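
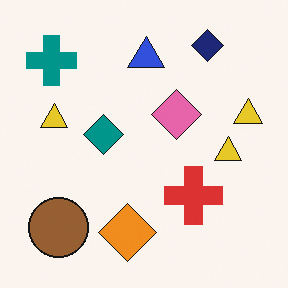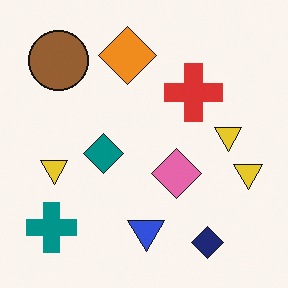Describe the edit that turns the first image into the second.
It was flipped vertically (top ↔ bottom).

The navy diamond is in the top-right of the first image and the bottom-right of the second — shapes on opposite sides of the horizontal midline have swapped in a mirror flip.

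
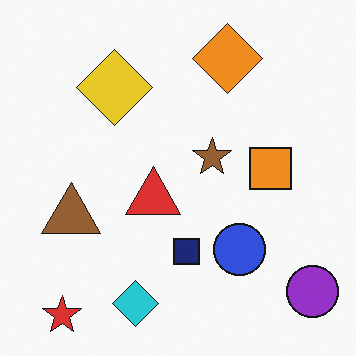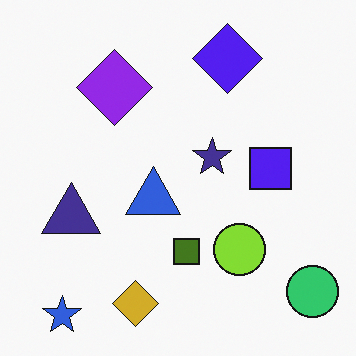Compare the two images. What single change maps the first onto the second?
It was hue-shifted through roughly half the color wheel.

Every shape's color has rotated by the same amount around the hue wheel — a uniform hue shift.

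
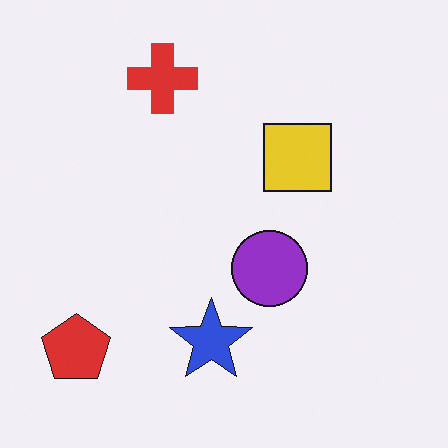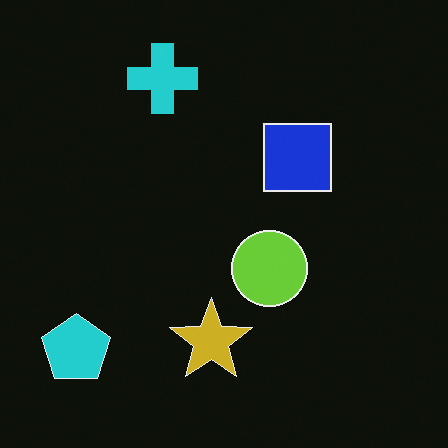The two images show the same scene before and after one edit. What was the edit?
The image was color-inverted (negative).

The light background has become dark and every shape's color is its complement — a photographic negative.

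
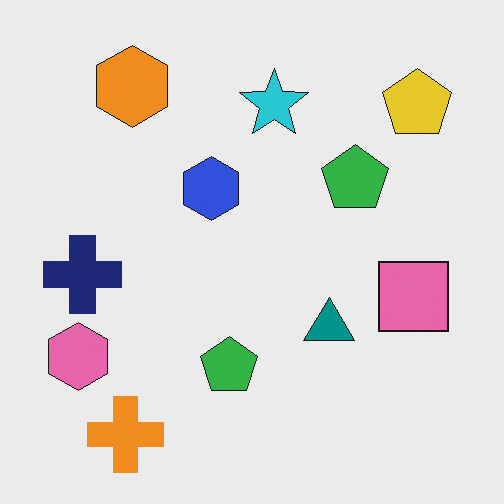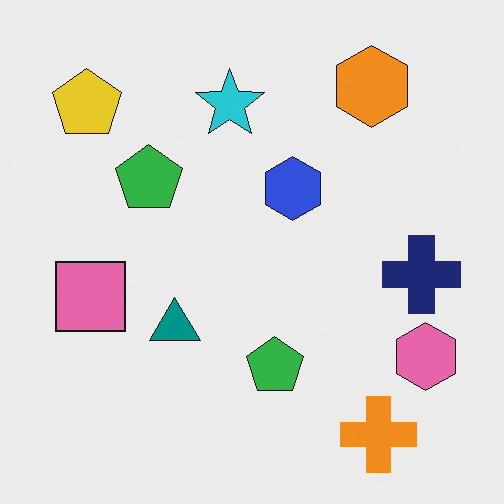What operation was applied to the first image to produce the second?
This is the original image flipped horizontally (left ↔ right).

The pink hexagon is in the bottom-left of the first image and the bottom-right of the second — shapes on opposite sides of the vertical midline have swapped in a mirror flip.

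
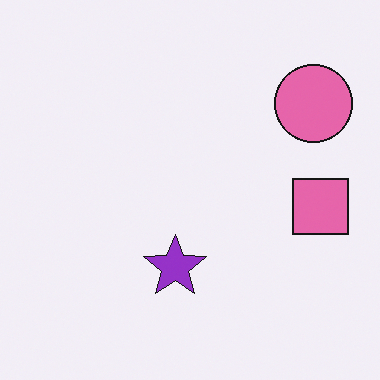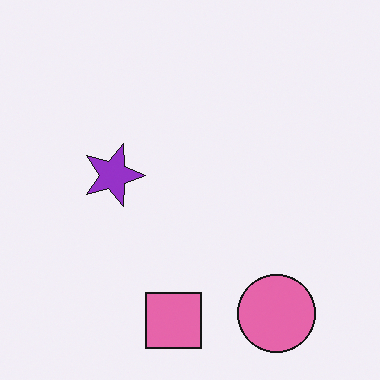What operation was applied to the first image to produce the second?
Rotated 90° clockwise.

The pink circle sits in the top-right of the first image and the bottom-right of the second — consistent with a whole-image 90° clockwise rotation.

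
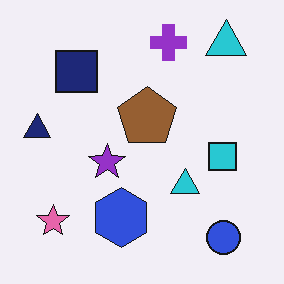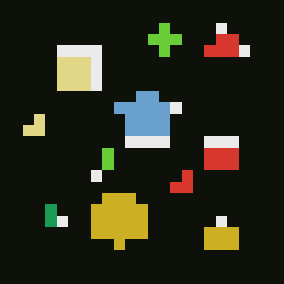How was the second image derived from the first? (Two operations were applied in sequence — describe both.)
The image was color-inverted (negative), then coarsely pixelated.

The light background has become dark and every shape's color is its complement — a photographic negative. Shapes are reduced to large square blocks; fine edges and outlines are lost — a downscale-then-upscale (mosaic) effect.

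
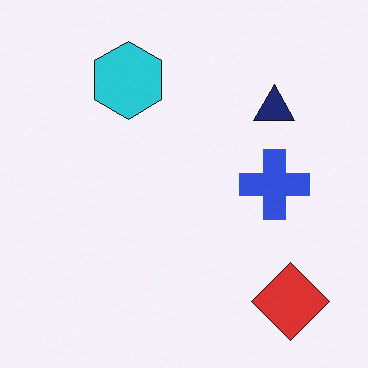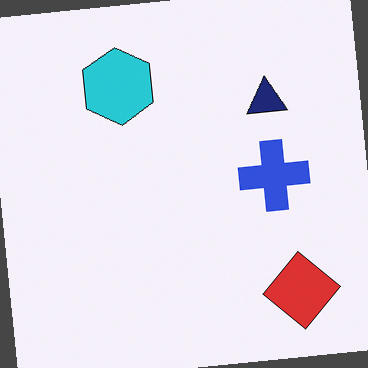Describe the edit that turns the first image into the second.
The transformation is: rotated counter-clockwise by a slight angle.

Every shape is tilted by the same angle and the image corners show triangular fill wedges — a whole-image rotation by a non-right angle.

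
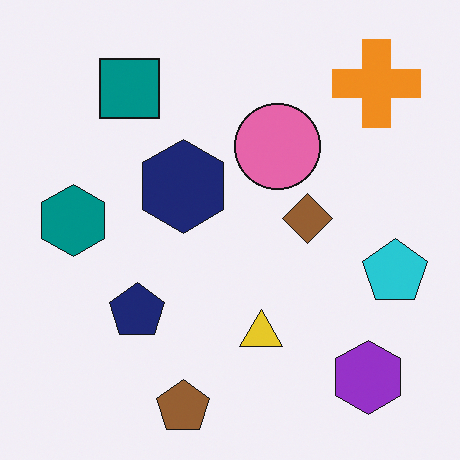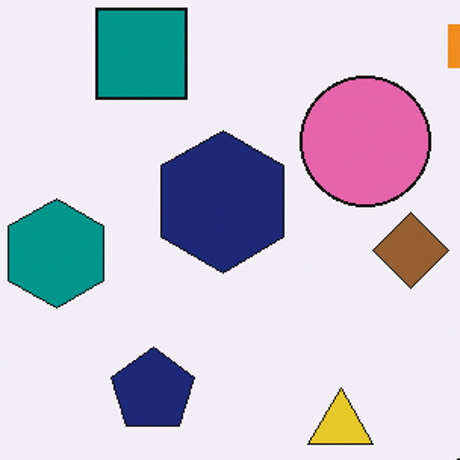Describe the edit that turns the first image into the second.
The second image is the first cropped slightly and scaled back up.

The visible shapes are larger and the field of view is narrower; shapes near the original edges may be partly or wholly outside the frame — a crop-and-rescale.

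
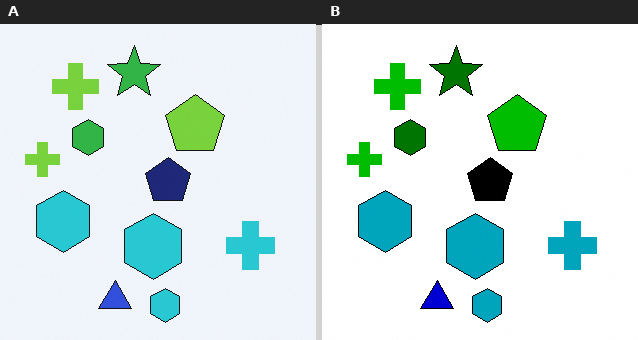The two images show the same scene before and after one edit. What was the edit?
The image was boosted in contrast.

Tones are pushed away from mid-grey across the whole image — a global contrast change.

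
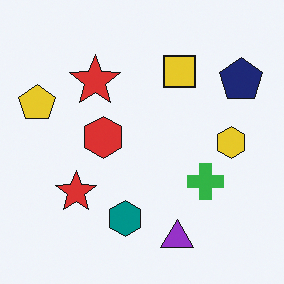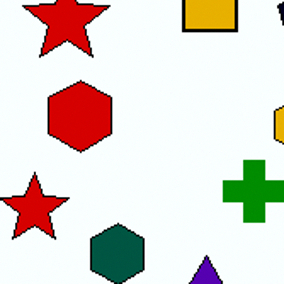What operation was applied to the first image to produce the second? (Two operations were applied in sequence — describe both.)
The transformation is: boosted in contrast, then cropped to a noticeably smaller region and rescaled.

Tones are pushed away from mid-grey across the whole image — a global contrast change. The visible shapes are larger and the field of view is narrower; shapes near the original edges may be partly or wholly outside the frame — a crop-and-rescale.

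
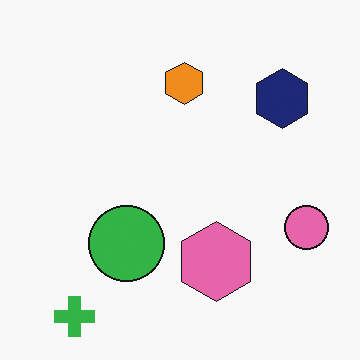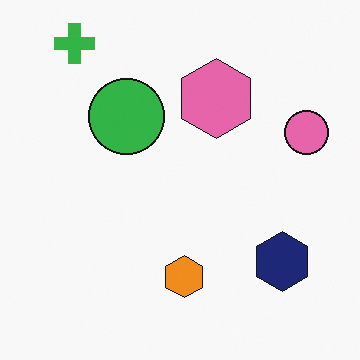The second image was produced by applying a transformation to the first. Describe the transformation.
The image was flipped vertically (top ↔ bottom).

The green cross is in the bottom-left of the first image and the top-left of the second — shapes on opposite sides of the horizontal midline have swapped in a mirror flip.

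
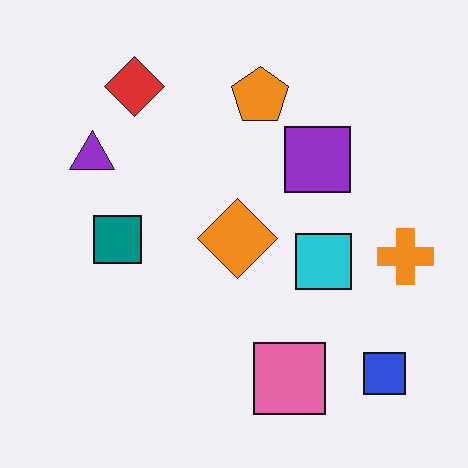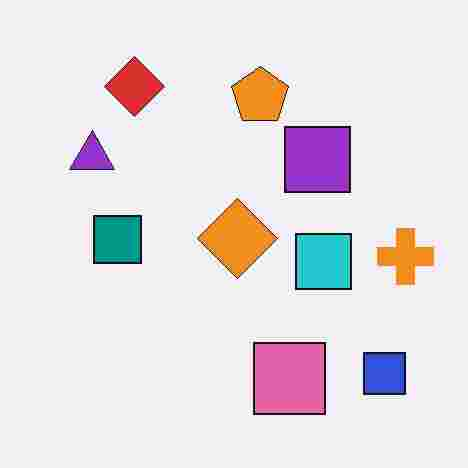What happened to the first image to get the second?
Degraded with heavy JPEG compression.

Blocky 8×8 compression artifacts appear around shape edges and the flat background shows ringing — characteristic JPEG degradation.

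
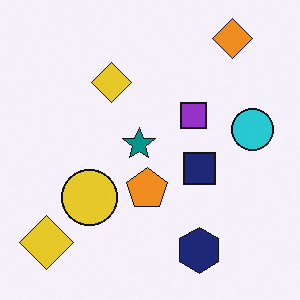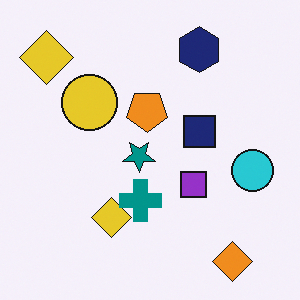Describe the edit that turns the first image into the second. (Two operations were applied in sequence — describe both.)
The second image is the first flipped vertically (top ↔ bottom), then overlaid with an additional teal cross.

The orange diamond is in the top-right of the first image and the bottom-right of the second — shapes on opposite sides of the horizontal midline have swapped in a mirror flip. A teal cross appears in the second image that is absent from the first.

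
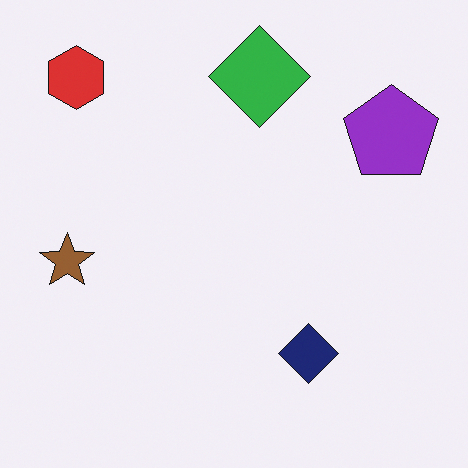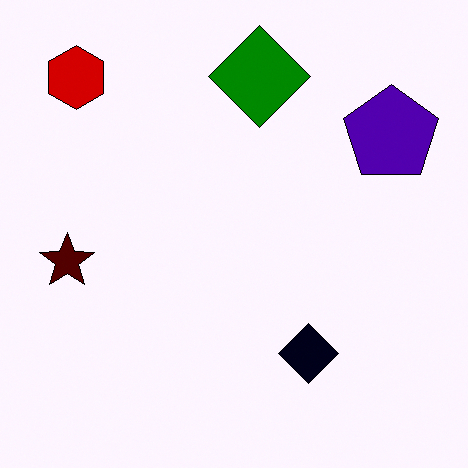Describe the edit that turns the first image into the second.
This is the original image boosted in contrast.

Tones are pushed away from mid-grey across the whole image — a global contrast change.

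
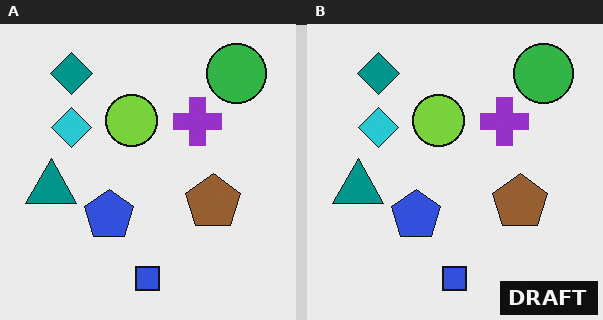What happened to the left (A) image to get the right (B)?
The right (B) image is the left (A) watermarked with the text "DRAFT" in the lower-right corner.

A dark label reading "DRAFT" appears in the lower-right corner.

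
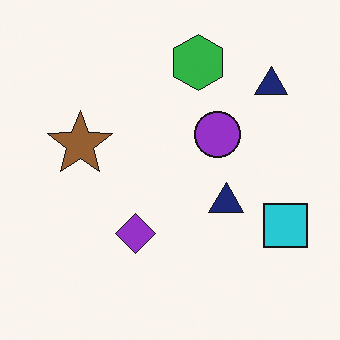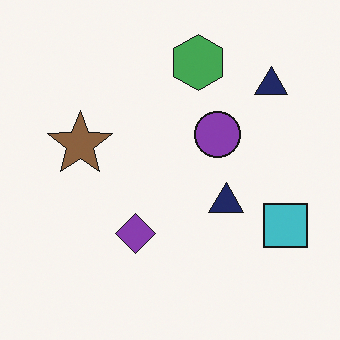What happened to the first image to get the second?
Slightly desaturated.

All colors are more muted and greyish — a global saturation change.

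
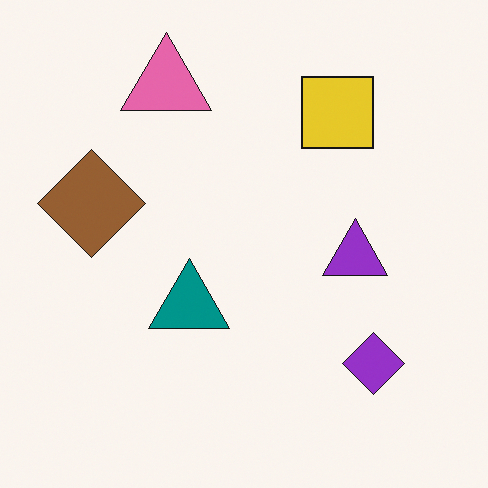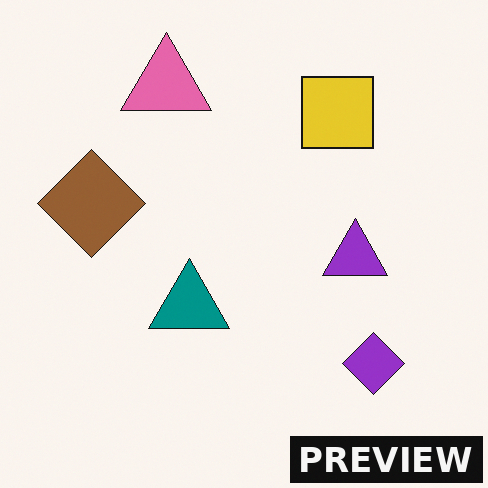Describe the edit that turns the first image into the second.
The second image is the first watermarked with the text "PREVIEW" in the lower-right corner.

A dark label reading "PREVIEW" appears in the lower-right corner.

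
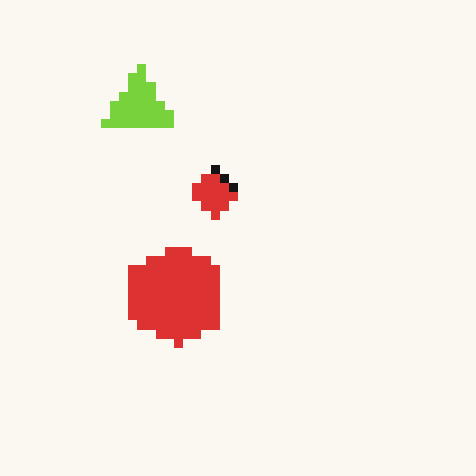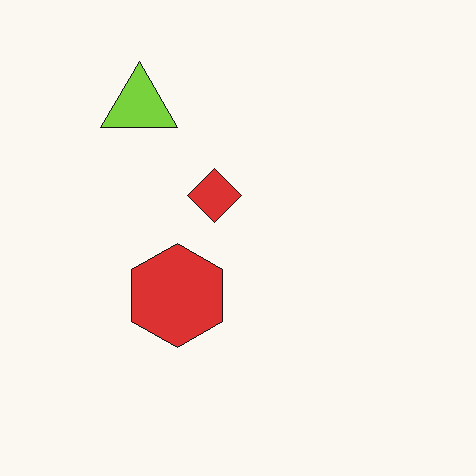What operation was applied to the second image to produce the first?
This is the original image heavily pixelated into large blocks.

Shapes are reduced to large square blocks; fine edges and outlines are lost — a downscale-then-upscale (mosaic) effect.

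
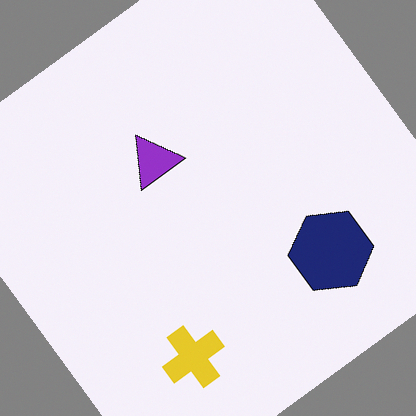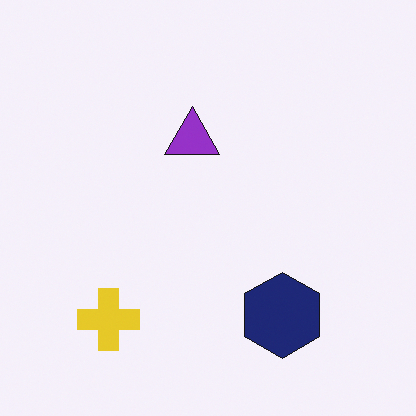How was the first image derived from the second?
Rotated counter-clockwise by a large amount — several tens of degrees.

Every shape is tilted by the same angle and the image corners show triangular fill wedges — a whole-image rotation by a non-right angle.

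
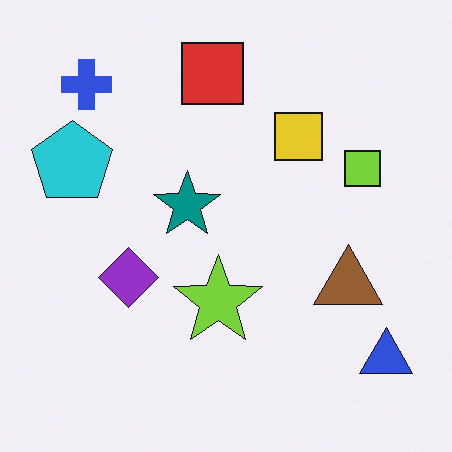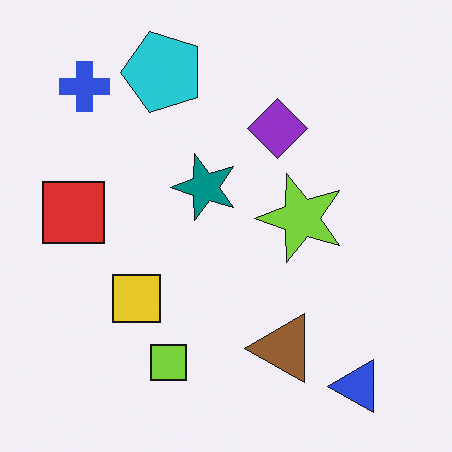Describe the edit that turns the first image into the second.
The image was transposed (reflected across the top-left ↔ bottom-right diagonal).

Shapes have swapped their row and column positions — what was in the top-right is now in the bottom-left — a diagonal reflection.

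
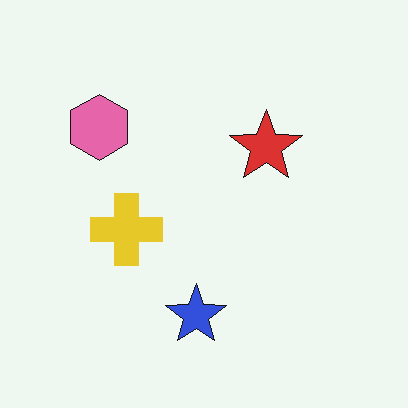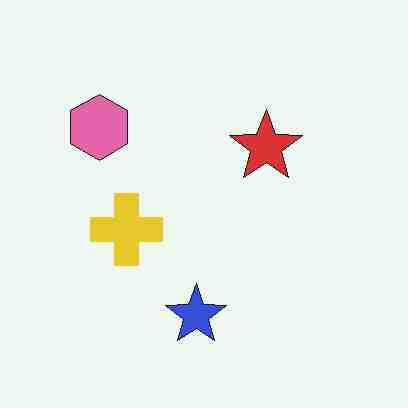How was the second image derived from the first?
This is the original image degraded with heavy JPEG compression.

Blocky 8×8 compression artifacts appear around shape edges and the flat background shows ringing — characteristic JPEG degradation.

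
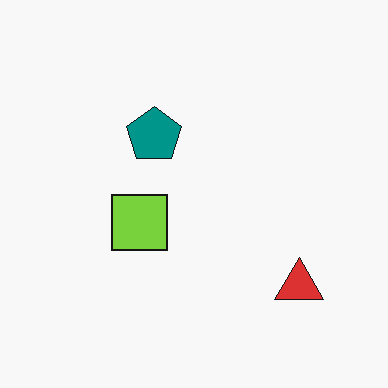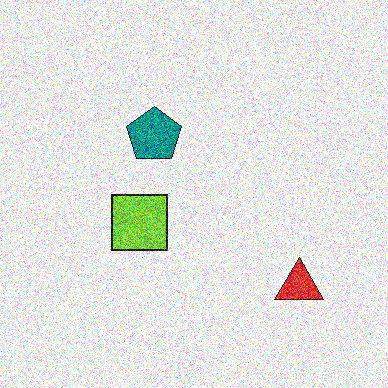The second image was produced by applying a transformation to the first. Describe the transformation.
Degraded with a thick layer of grain.

Random speckle covers the whole image, including the flat background.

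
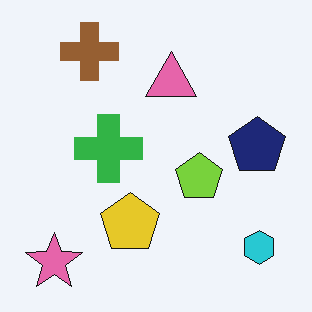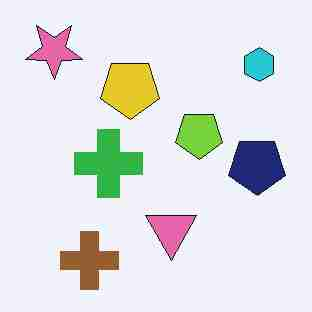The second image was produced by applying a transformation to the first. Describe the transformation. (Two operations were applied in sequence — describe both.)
Flipped vertically (top ↔ bottom), then degraded with heavy JPEG compression.

The pink star is in the bottom-left of the first image and the top-left of the second — shapes on opposite sides of the horizontal midline have swapped in a mirror flip. Blocky 8×8 compression artifacts appear around shape edges and the flat background shows ringing — characteristic JPEG degradation.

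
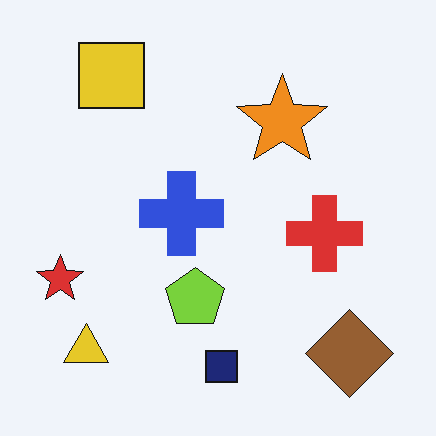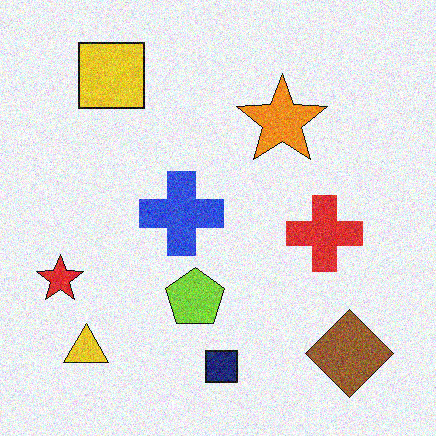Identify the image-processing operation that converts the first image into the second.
The second image is the first degraded with visible gaussian noise.

Random speckle covers the whole image, including the flat background.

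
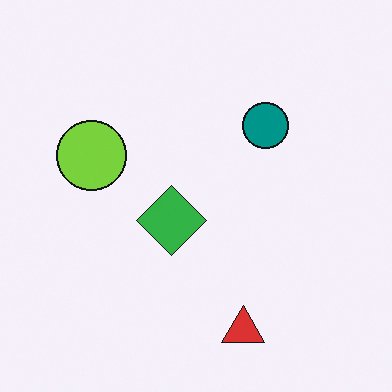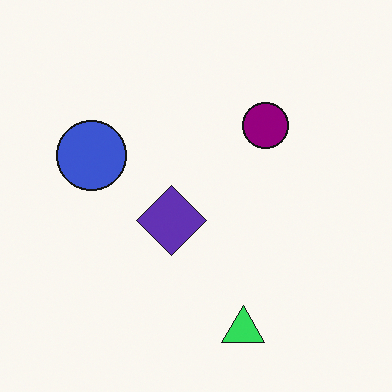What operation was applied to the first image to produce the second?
It was hue-shifted by a moderate amount.

Every shape's color has rotated by the same amount around the hue wheel — a uniform hue shift.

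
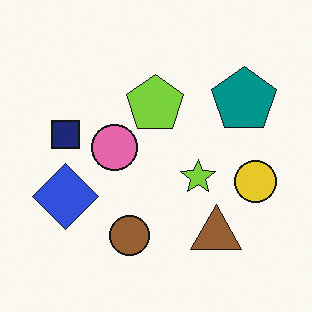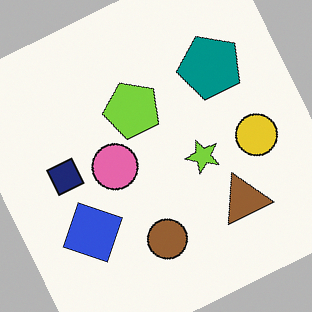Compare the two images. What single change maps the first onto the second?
This is the original image rotated counter-clockwise by a clearly visible amount.

Every shape is tilted by the same angle and the image corners show triangular fill wedges — a whole-image rotation by a non-right angle.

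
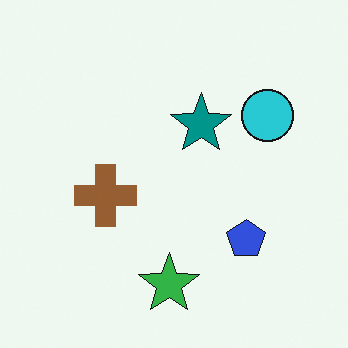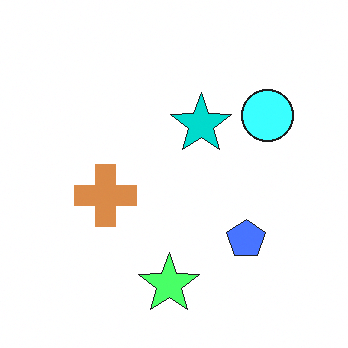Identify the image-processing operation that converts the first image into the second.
The second image is the first brightened a lot.

Every pixel — background and shapes alike — is uniformly brightened.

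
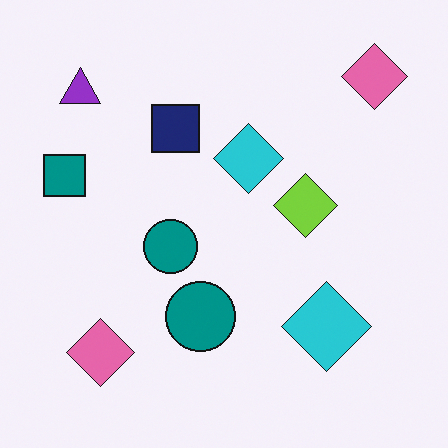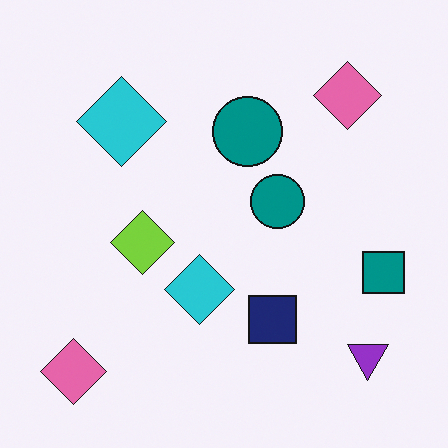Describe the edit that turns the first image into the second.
The transformation is: rotated 180°.

The purple triangle sits in the top-left of the first image and the bottom-right of the second — consistent with a whole-image 180° rotation.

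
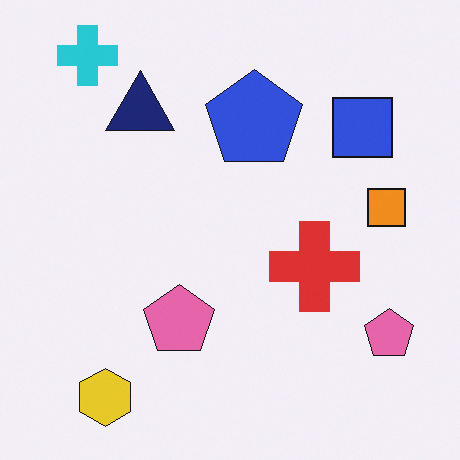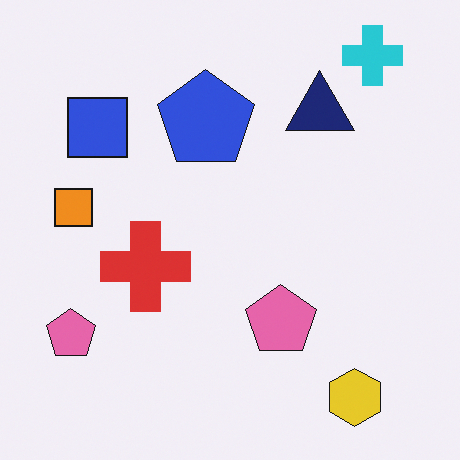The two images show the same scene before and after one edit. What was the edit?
The second image is the first flipped horizontally (left ↔ right).

The orange square is in the right of the first image and the left of the second — shapes on opposite sides of the vertical midline have swapped in a mirror flip.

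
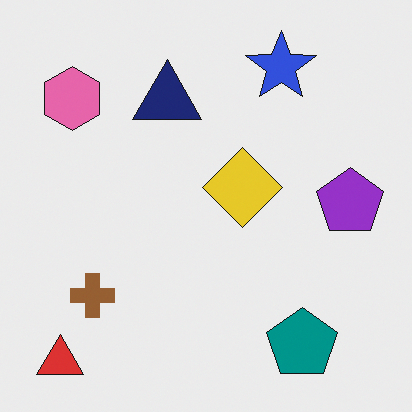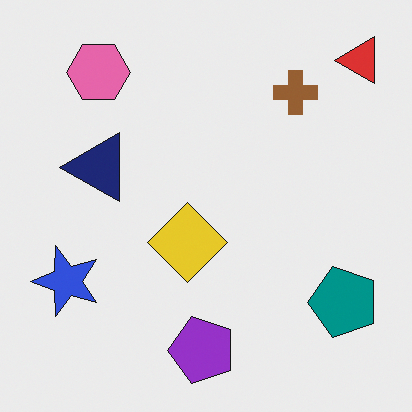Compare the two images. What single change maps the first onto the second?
The transformation is: transposed (reflected across the top-left ↔ bottom-right diagonal).

Shapes have swapped their row and column positions — what was in the top-right is now in the bottom-left — a diagonal reflection.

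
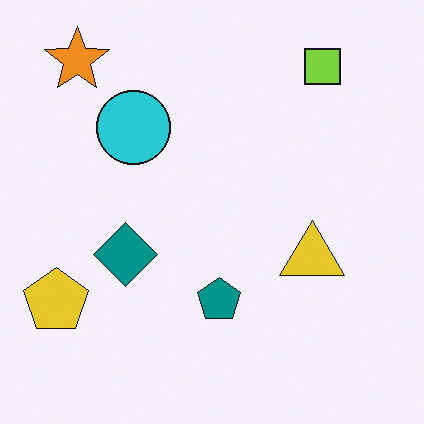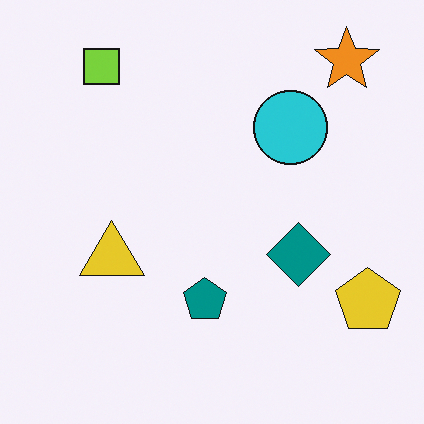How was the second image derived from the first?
The image was flipped horizontally (left ↔ right).

The yellow pentagon is in the bottom-left of the first image and the bottom-right of the second — shapes on opposite sides of the vertical midline have swapped in a mirror flip.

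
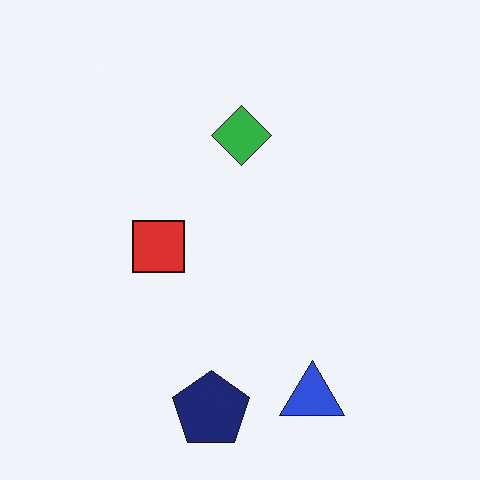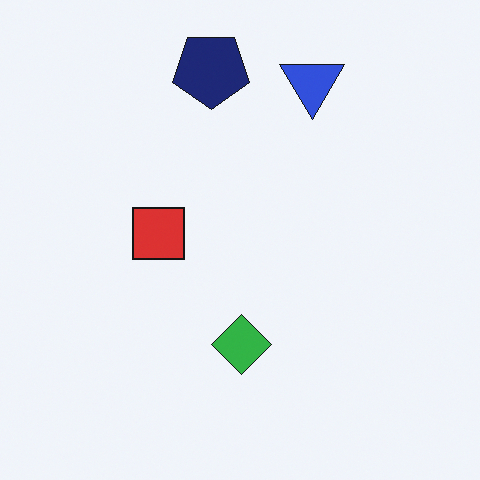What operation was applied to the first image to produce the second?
Flipped vertically (top ↔ bottom).

The navy pentagon is in the bottom of the first image and the top of the second — shapes on opposite sides of the horizontal midline have swapped in a mirror flip.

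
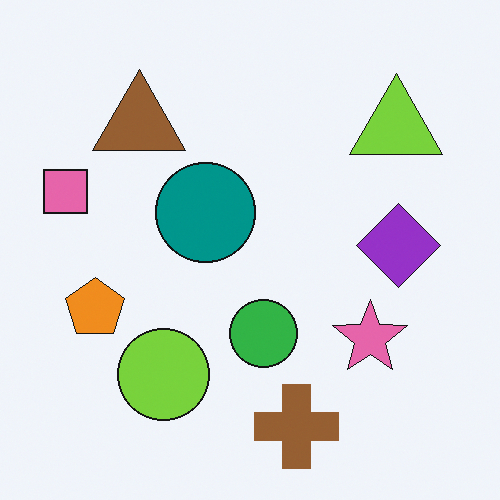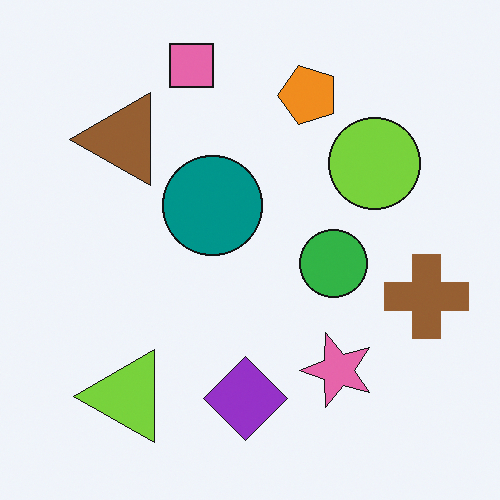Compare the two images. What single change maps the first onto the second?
The second image is the first transposed (reflected across the top-left ↔ bottom-right diagonal).

Shapes have swapped their row and column positions — what was in the top-right is now in the bottom-left — a diagonal reflection.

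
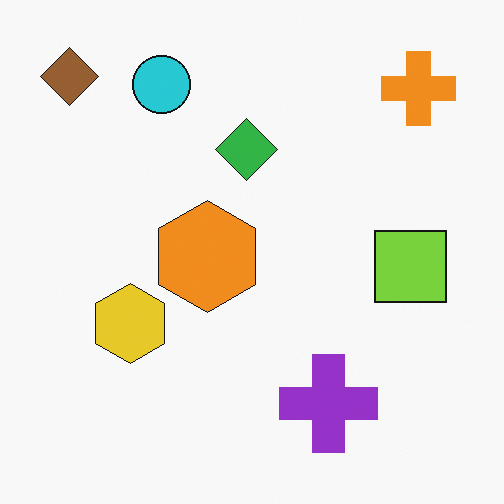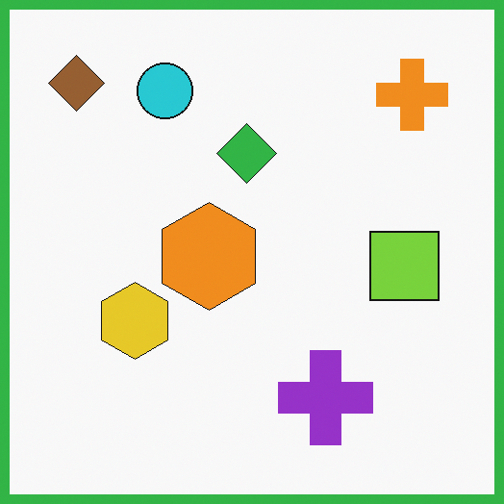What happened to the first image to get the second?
The transformation is: framed with a green border.

A solid green frame runs around the edge of the second image, with the content slightly shrunk inside it.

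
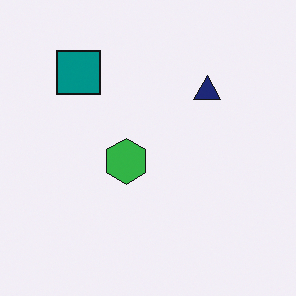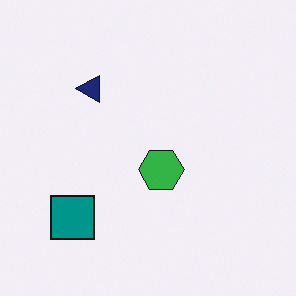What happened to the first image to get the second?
This is the original image rotated 90° counter-clockwise.

The teal square sits in the top-left of the first image and the bottom-left of the second — consistent with a whole-image 90° counter-clockwise rotation.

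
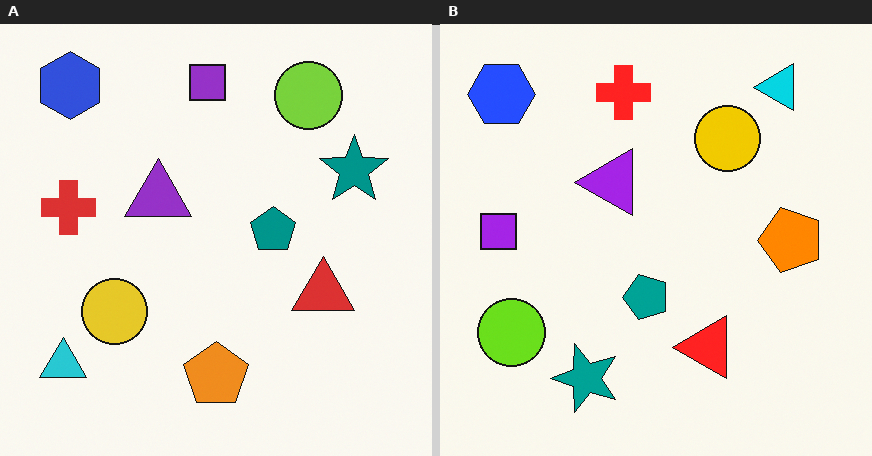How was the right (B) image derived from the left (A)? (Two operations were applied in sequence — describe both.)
The right (B) image is the left (A) slightly oversaturated, then transposed (reflected across the top-left ↔ bottom-right diagonal).

All colors are more vivid — a global saturation change. Shapes have swapped their row and column positions — what was in the top-right is now in the bottom-left — a diagonal reflection.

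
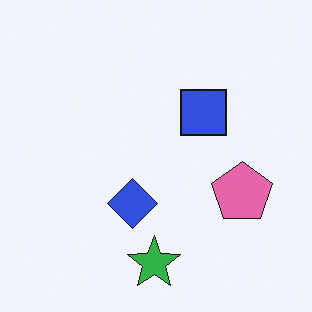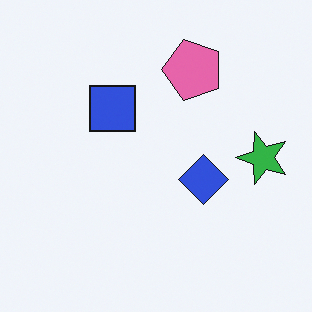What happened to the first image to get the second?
The image was rotated 90° counter-clockwise.

The green star sits in the bottom of the first image and the right of the second — consistent with a whole-image 90° counter-clockwise rotation.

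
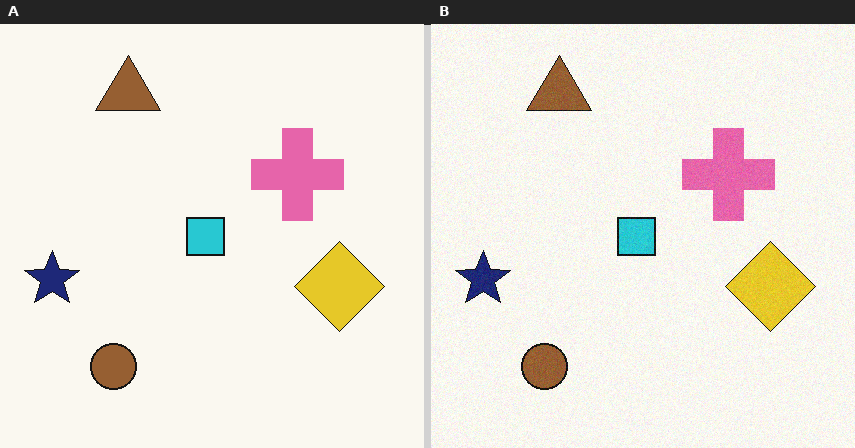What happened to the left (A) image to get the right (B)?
The transformation is: degraded with light additive noise.

Random speckle covers the whole image, including the flat background.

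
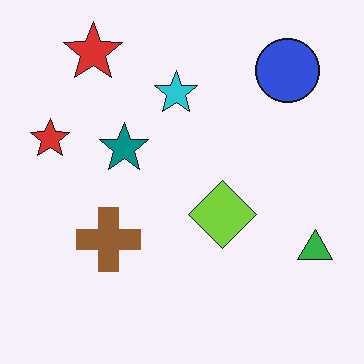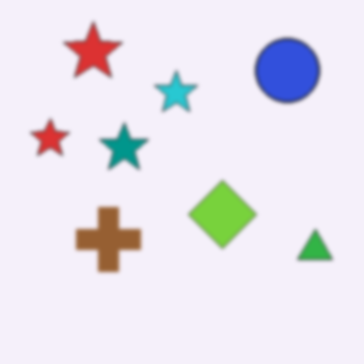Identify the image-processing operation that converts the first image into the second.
The second image is the first lightly blurred.

Shape edges and outlines are uniformly softened across the whole image.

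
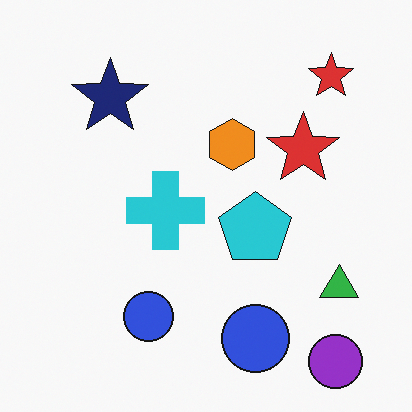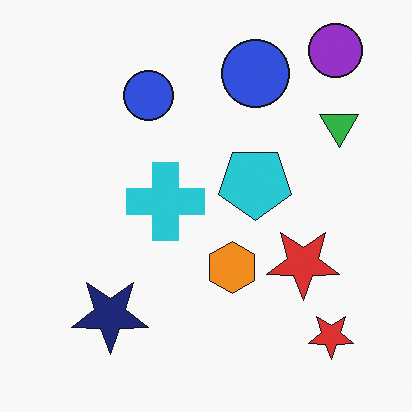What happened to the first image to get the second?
The transformation is: flipped vertically (top ↔ bottom).

The purple circle is in the bottom-right of the first image and the top-right of the second — shapes on opposite sides of the horizontal midline have swapped in a mirror flip.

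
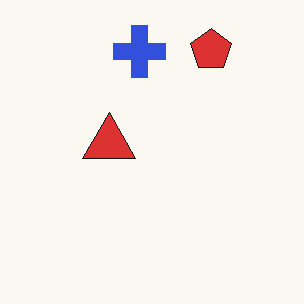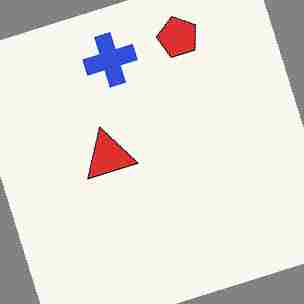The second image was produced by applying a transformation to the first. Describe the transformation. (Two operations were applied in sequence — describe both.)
The second image is the first rotated counter-clockwise by a moderate amount, then heavily JPEG-compressed with obvious blocking artifacts.

Every shape is tilted by the same angle and the image corners show triangular fill wedges — a whole-image rotation by a non-right angle. Blocky 8×8 compression artifacts appear around shape edges and the flat background shows ringing — characteristic JPEG degradation.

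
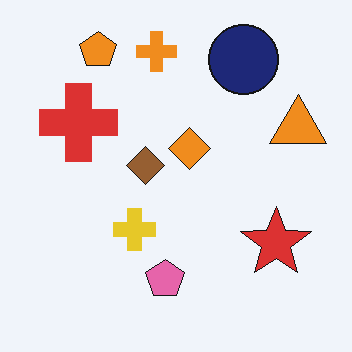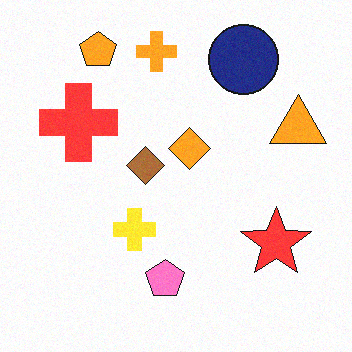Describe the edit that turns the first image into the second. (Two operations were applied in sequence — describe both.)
Slightly brightened, then degraded with light additive noise.

Every pixel — background and shapes alike — is uniformly brightened. Random speckle covers the whole image, including the flat background.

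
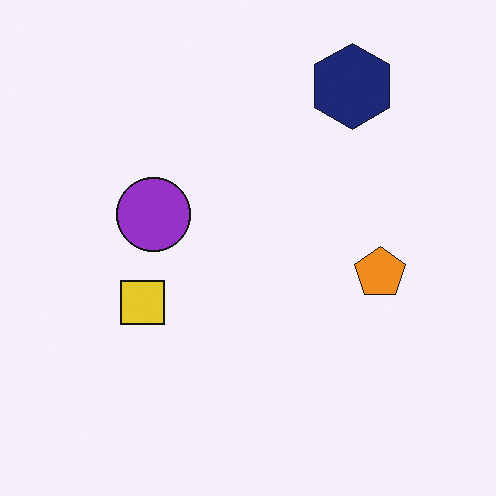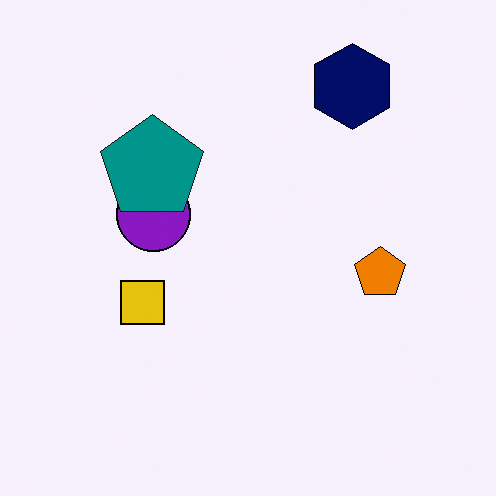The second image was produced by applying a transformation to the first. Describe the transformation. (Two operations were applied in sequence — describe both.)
This is the original image given slightly increased contrast, then overlaid with an additional teal pentagon.

Tones are pushed away from mid-grey across the whole image — a global contrast change. A teal pentagon appears in the second image that is absent from the first.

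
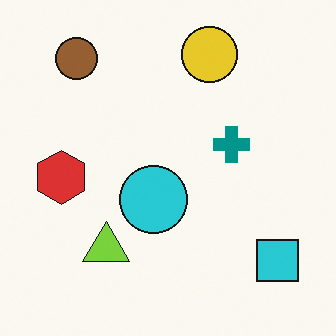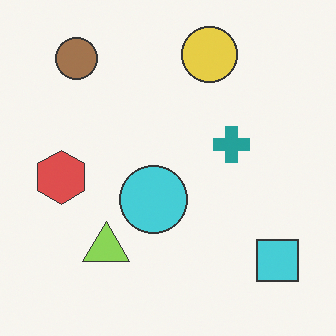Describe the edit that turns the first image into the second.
This is the original image given slightly reduced contrast.

Tones are pushed toward mid-grey across the whole image — a global contrast change.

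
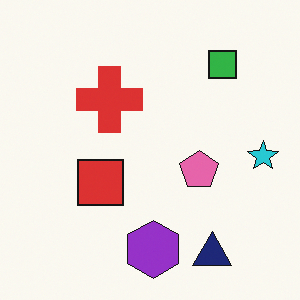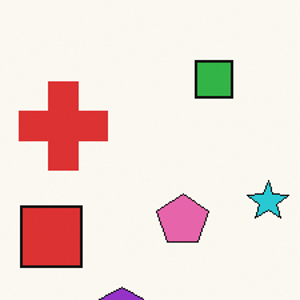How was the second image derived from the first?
The transformation is: cropped to a modestly smaller region and rescaled.

The visible shapes are larger and the field of view is narrower; shapes near the original edges may be partly or wholly outside the frame — a crop-and-rescale.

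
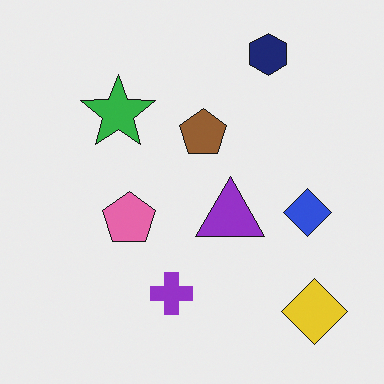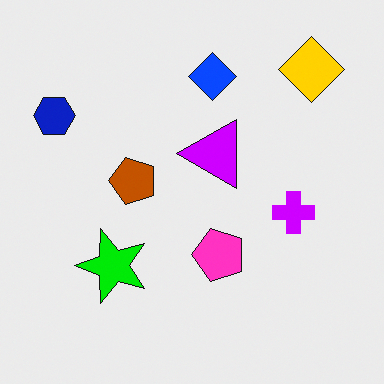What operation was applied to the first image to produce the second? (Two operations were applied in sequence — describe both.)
It was heavily oversaturated, then rotated 90° counter-clockwise.

All colors are more vivid — a global saturation change. The yellow diamond sits in the bottom-right of the first image and the top-right of the second — consistent with a whole-image 90° counter-clockwise rotation.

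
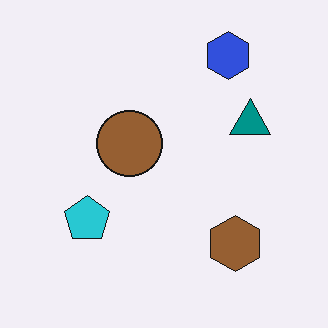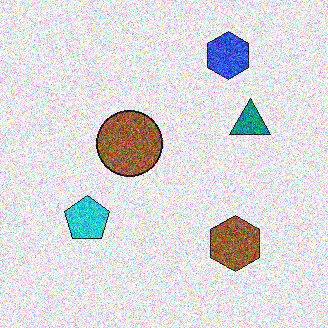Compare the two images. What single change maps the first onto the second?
This is the original image degraded with strong gaussian noise.

Random speckle covers the whole image, including the flat background.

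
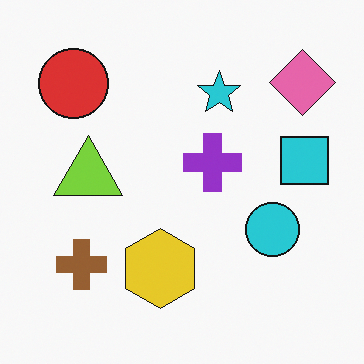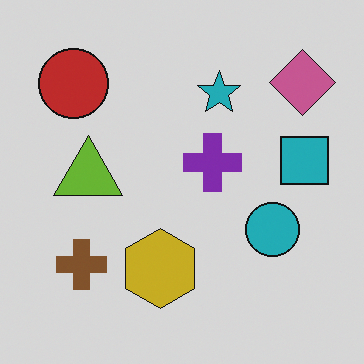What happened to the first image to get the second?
This is the original image darkened a little.

Every pixel — background and shapes alike — is uniformly darkened.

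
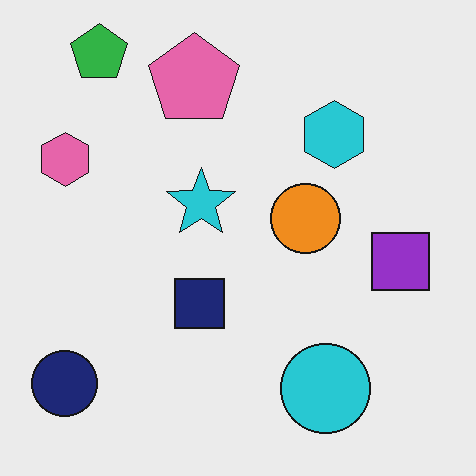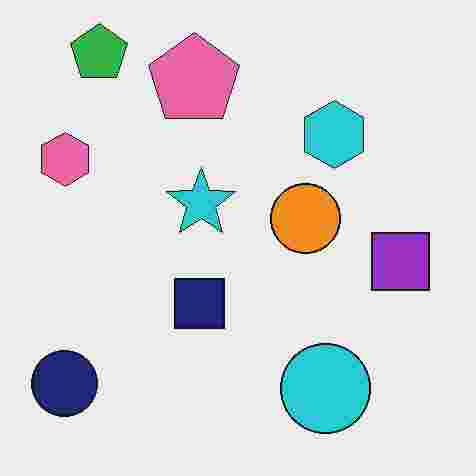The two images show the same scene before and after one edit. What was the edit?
The transformation is: degraded with heavy JPEG compression.

Blocky 8×8 compression artifacts appear around shape edges and the flat background shows ringing — characteristic JPEG degradation.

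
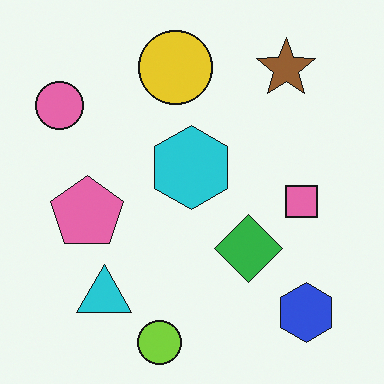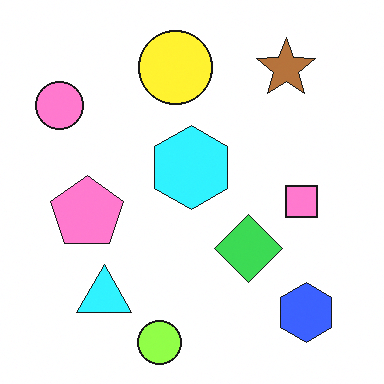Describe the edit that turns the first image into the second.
The second image is the first brightened a little.

Every pixel — background and shapes alike — is uniformly brightened.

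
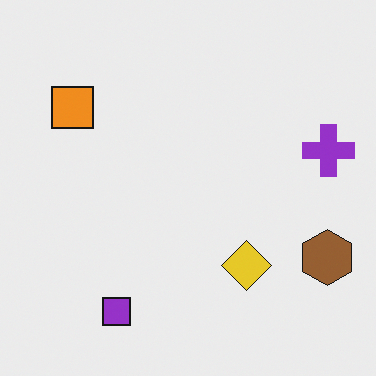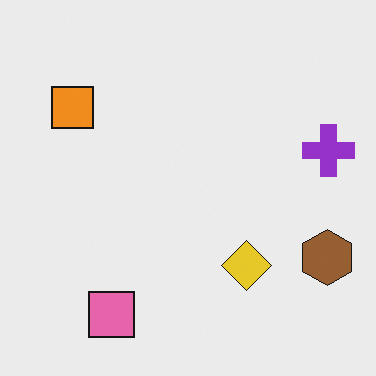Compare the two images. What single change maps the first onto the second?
Overlaid with an additional pink square.

A pink square appears in the second image that is absent from the first.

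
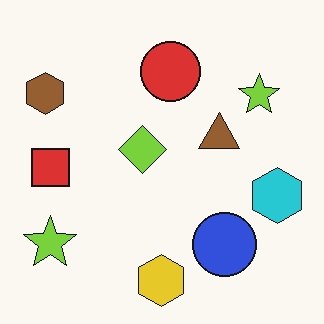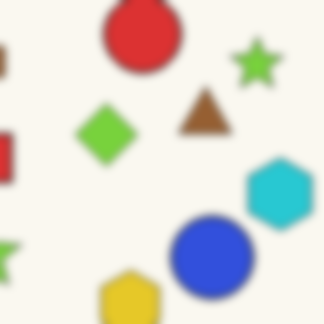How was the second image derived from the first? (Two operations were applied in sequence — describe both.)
It was cropped to a modestly smaller region and rescaled, then noticeably gaussian-blurred.

The visible shapes are larger and the field of view is narrower; shapes near the original edges may be partly or wholly outside the frame — a crop-and-rescale. Shape edges and outlines are uniformly softened across the whole image.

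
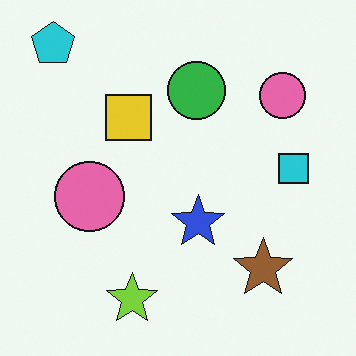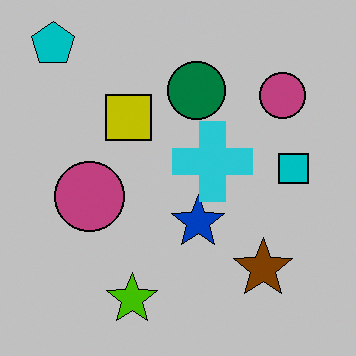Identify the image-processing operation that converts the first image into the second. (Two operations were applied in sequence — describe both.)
This is the original image heavily posterized to just a handful of flat colors, then overlaid with an additional cyan cross.

Each flat color has snapped to a coarser quantized level — most visibly, the near-white background has dropped to a flat grey. A cyan cross appears in the second image that is absent from the first.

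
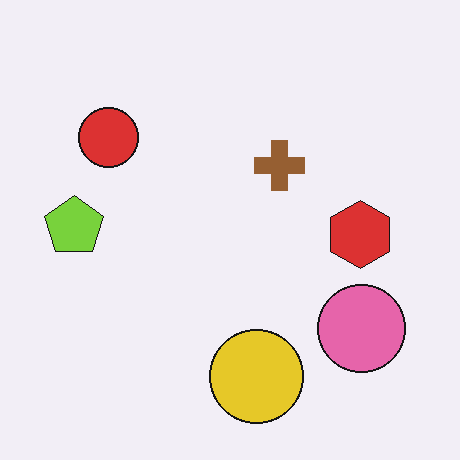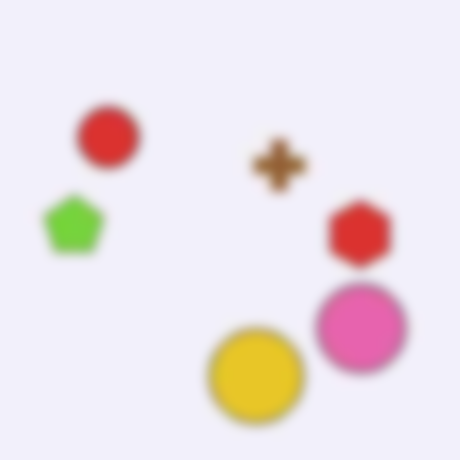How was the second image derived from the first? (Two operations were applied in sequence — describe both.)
This is the original image heavily JPEG-compressed with obvious blocking artifacts, then heavily blurred.

Blocky 8×8 compression artifacts appear around shape edges and the flat background shows ringing — characteristic JPEG degradation. Shape edges and outlines are uniformly softened across the whole image.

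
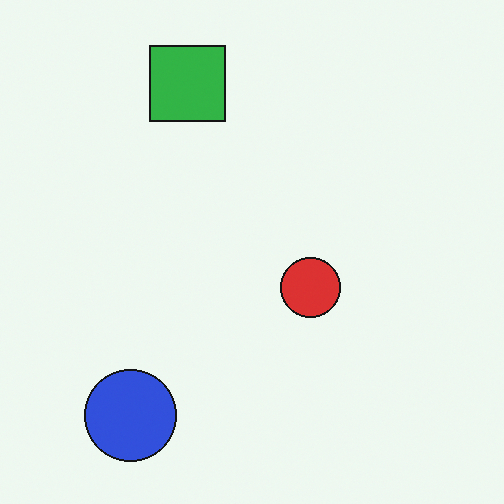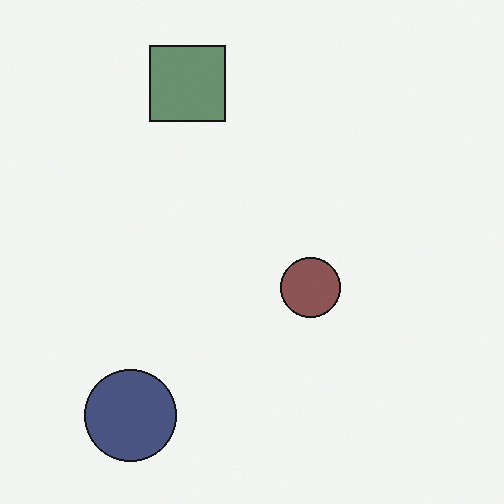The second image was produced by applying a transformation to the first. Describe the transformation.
This is the original image heavily desaturated.

All colors are more muted and greyish — a global saturation change.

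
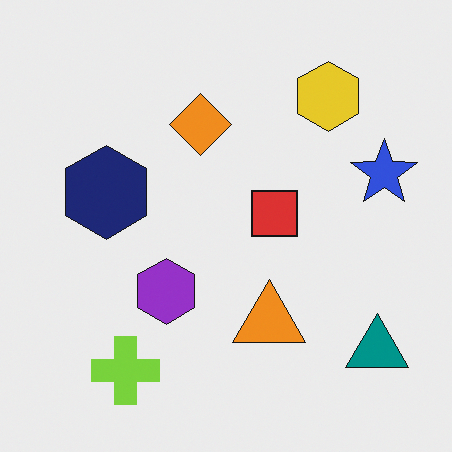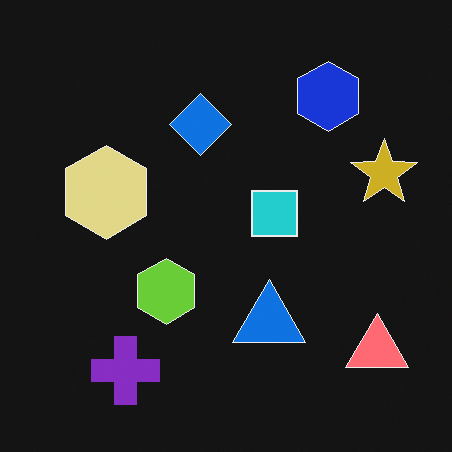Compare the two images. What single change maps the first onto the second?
The image was color-inverted (negative).

The light background has become dark and every shape's color is its complement — a photographic negative.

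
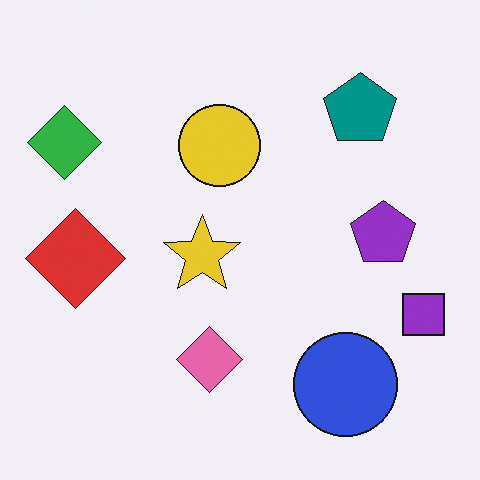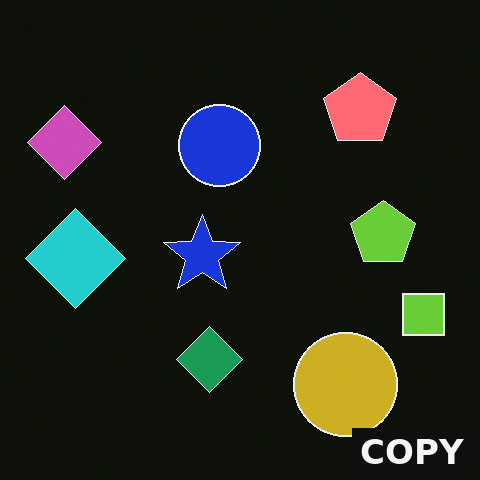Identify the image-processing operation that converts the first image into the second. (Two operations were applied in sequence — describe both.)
It was color-inverted (negative), then watermarked with the text "COPY" in the lower-right corner.

The light background has become dark and every shape's color is its complement — a photographic negative. A dark label reading "COPY" appears in the lower-right corner.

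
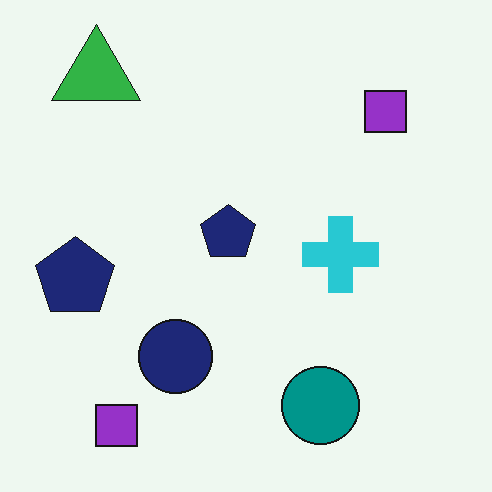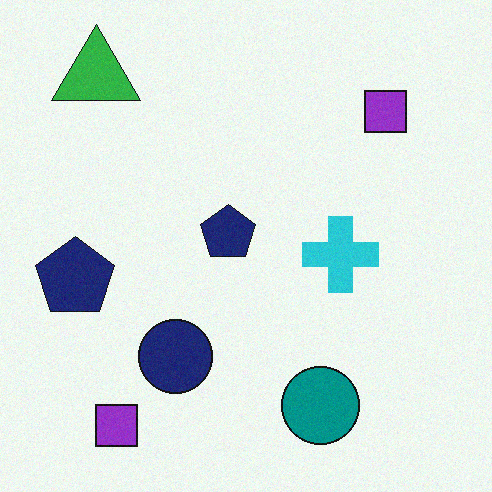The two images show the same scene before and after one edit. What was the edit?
The second image is the first degraded with light additive noise.

Random speckle covers the whole image, including the flat background.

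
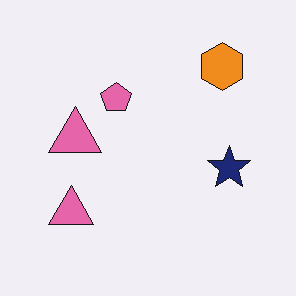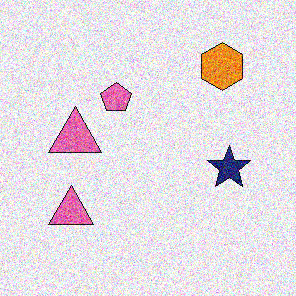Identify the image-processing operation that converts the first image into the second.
This is the original image degraded with a thick layer of grain.

Random speckle covers the whole image, including the flat background.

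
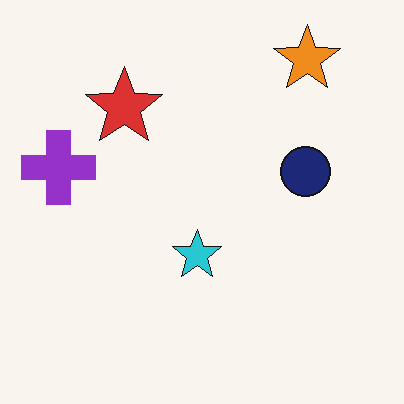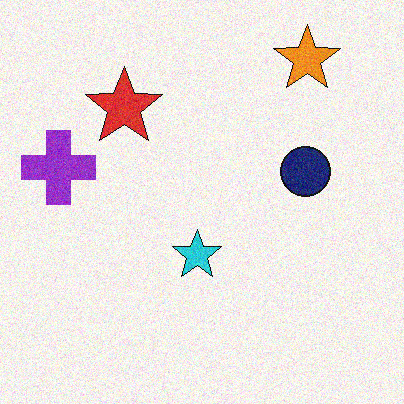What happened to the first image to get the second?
The second image is the first degraded with visible gaussian noise.

Random speckle covers the whole image, including the flat background.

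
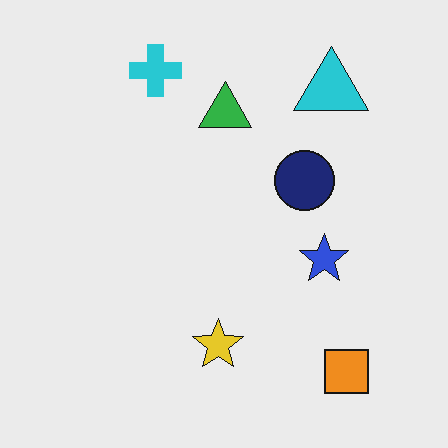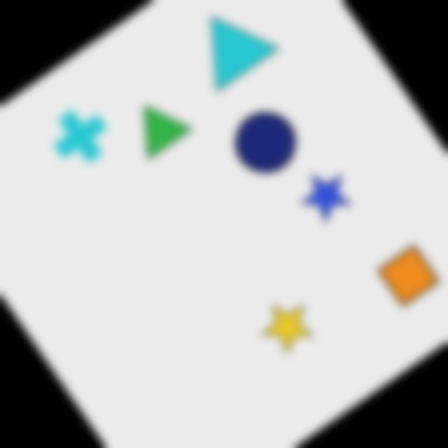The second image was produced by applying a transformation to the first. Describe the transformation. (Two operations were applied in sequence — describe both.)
This is the original image rotated counter-clockwise by a large amount — several tens of degrees, then moderately blurred.

Every shape is tilted by the same angle and the image corners show triangular fill wedges — a whole-image rotation by a non-right angle. Shape edges and outlines are uniformly softened across the whole image.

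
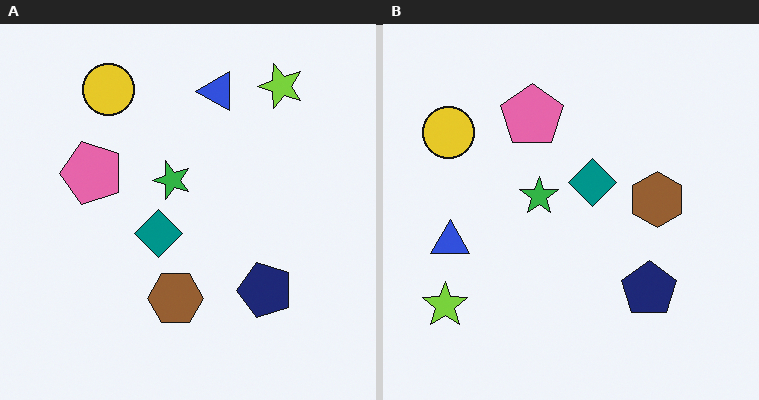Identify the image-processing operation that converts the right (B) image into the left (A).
Transposed (reflected across the top-left ↔ bottom-right diagonal).

Shapes have swapped their row and column positions — what was in the top-right is now in the bottom-left — a diagonal reflection.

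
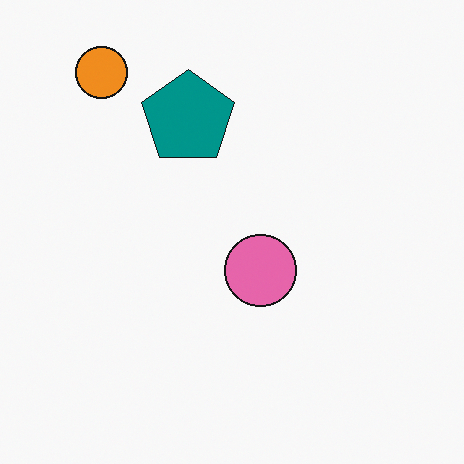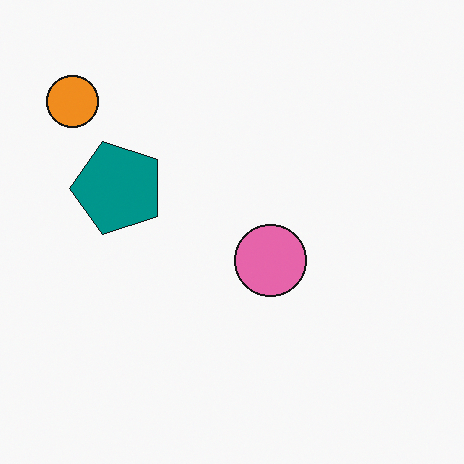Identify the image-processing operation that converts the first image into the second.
The transformation is: transposed (reflected across the top-left ↔ bottom-right diagonal).

Shapes have swapped their row and column positions — what was in the top-right is now in the bottom-left — a diagonal reflection.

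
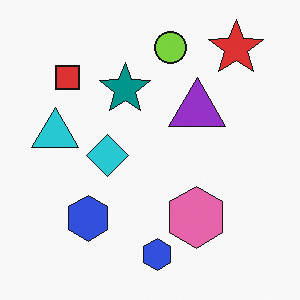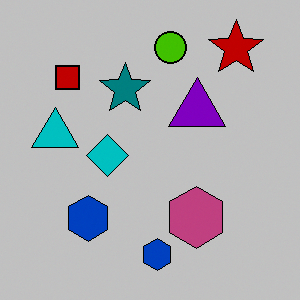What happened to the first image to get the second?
The second image is the first heavily posterized to just a handful of flat colors.

Each flat color has snapped to a coarser quantized level — most visibly, the near-white background has dropped to a flat grey.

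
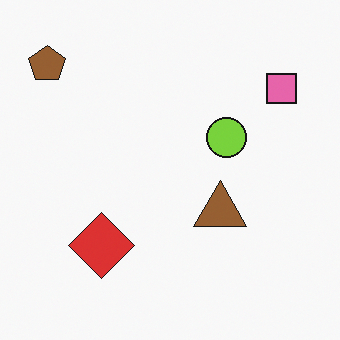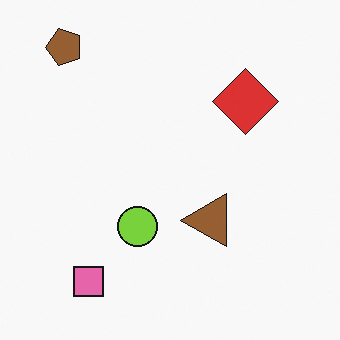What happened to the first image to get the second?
The image was transposed (reflected across the top-left ↔ bottom-right diagonal).

Shapes have swapped their row and column positions — what was in the top-right is now in the bottom-left — a diagonal reflection.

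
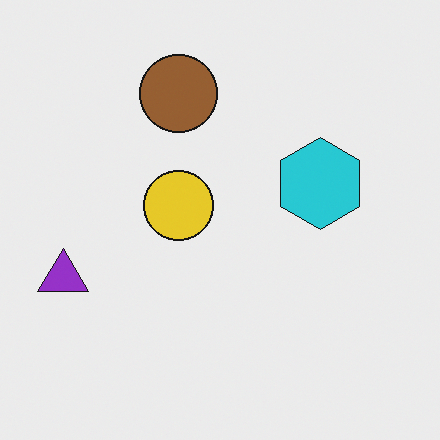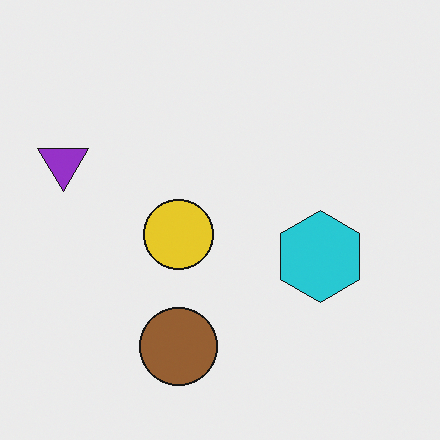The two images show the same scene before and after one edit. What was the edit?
This is the original image flipped vertically (top ↔ bottom).

The brown circle is in the top of the first image and the bottom of the second — shapes on opposite sides of the horizontal midline have swapped in a mirror flip.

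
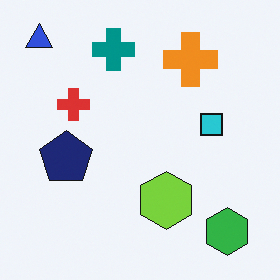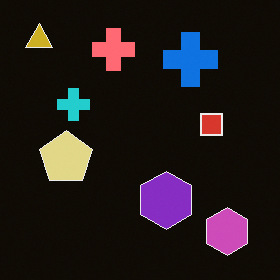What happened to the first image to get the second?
The transformation is: color-inverted (negative).

The light background has become dark and every shape's color is its complement — a photographic negative.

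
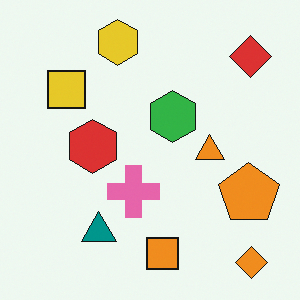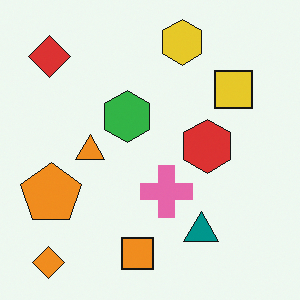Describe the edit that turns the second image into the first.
It was flipped horizontally (left ↔ right).

The orange diamond is in the bottom-left of the second image and the bottom-right of the first — shapes on opposite sides of the vertical midline have swapped in a mirror flip.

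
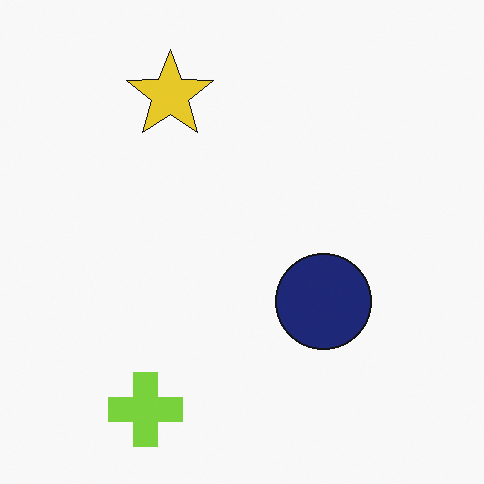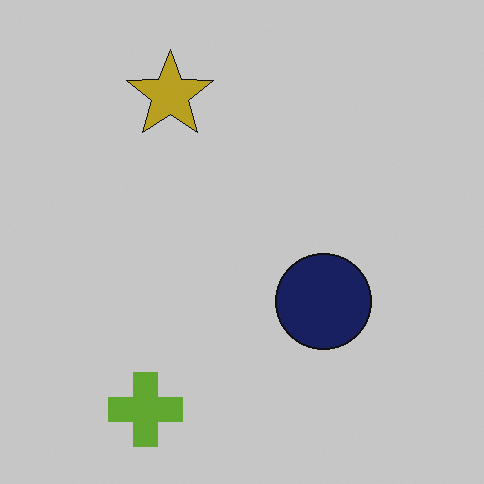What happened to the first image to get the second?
The image was slightly darkened.

Every pixel — background and shapes alike — is uniformly darkened.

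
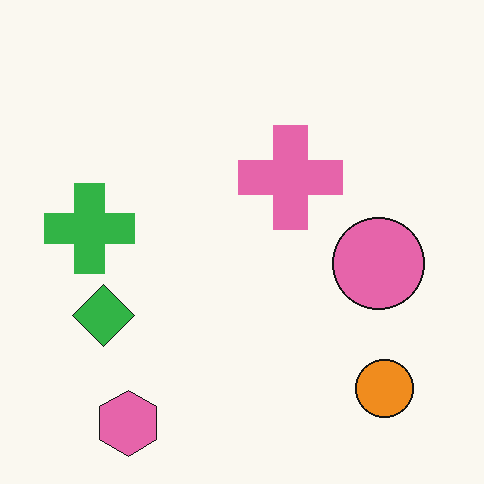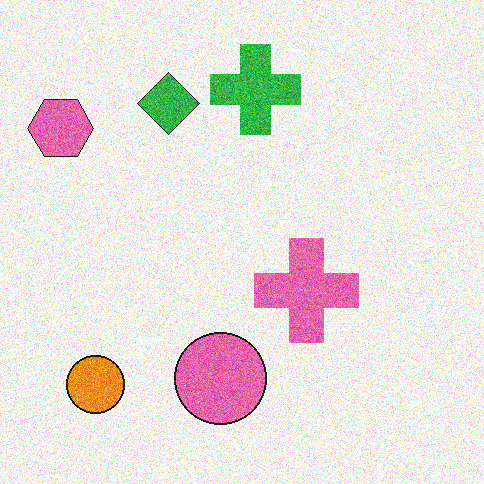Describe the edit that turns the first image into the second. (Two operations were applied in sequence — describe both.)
The transformation is: rotated 90° clockwise, then degraded with visible gaussian noise.

The pink hexagon sits in the bottom-left of the first image and the top-left of the second — consistent with a whole-image 90° clockwise rotation. Random speckle covers the whole image, including the flat background.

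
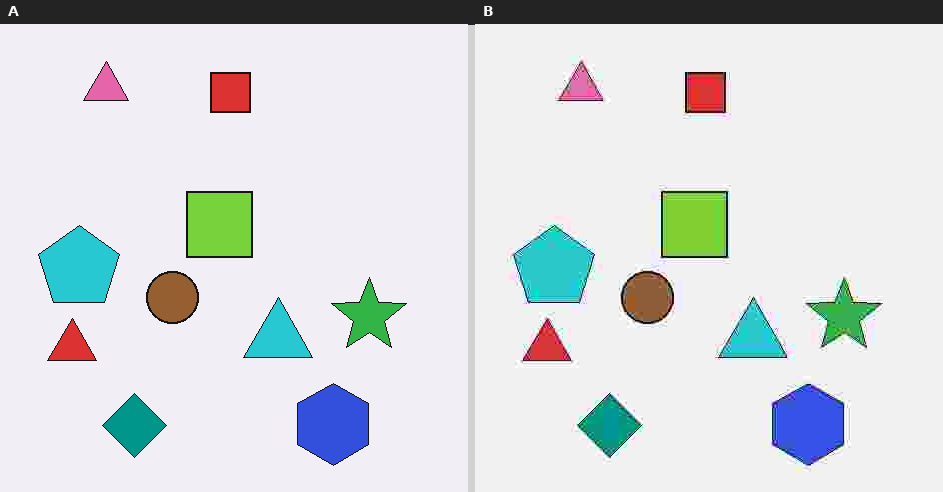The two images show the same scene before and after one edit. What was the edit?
Degraded with heavy JPEG compression.

Blocky 8×8 compression artifacts appear around shape edges and the flat background shows ringing — characteristic JPEG degradation.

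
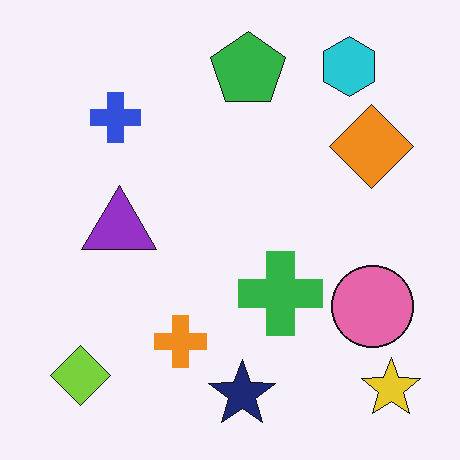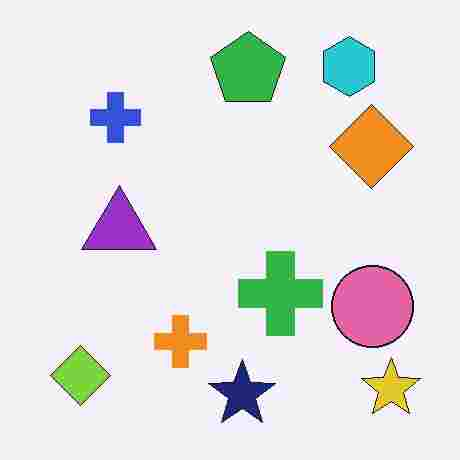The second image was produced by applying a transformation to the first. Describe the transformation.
This is the original image heavily JPEG-compressed with obvious blocking artifacts.

Blocky 8×8 compression artifacts appear around shape edges and the flat background shows ringing — characteristic JPEG degradation.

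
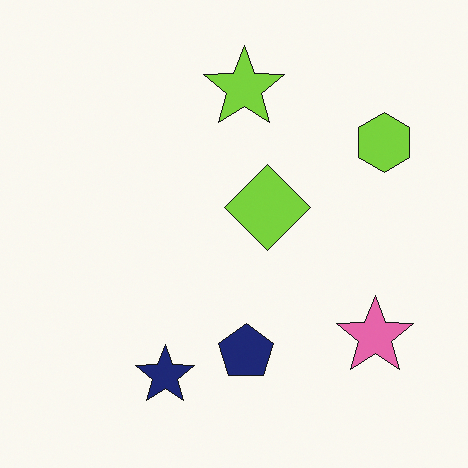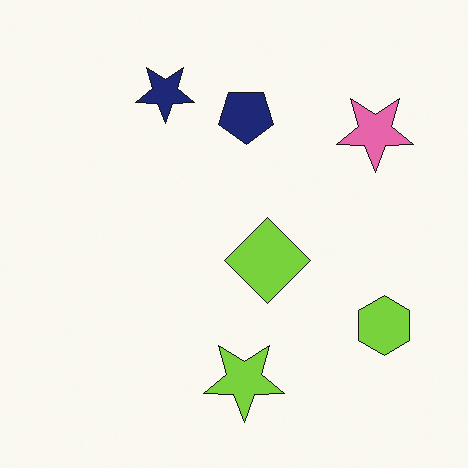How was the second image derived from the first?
The second image is the first flipped vertically (top ↔ bottom).

The lime star is in the top of the first image and the bottom of the second — shapes on opposite sides of the horizontal midline have swapped in a mirror flip.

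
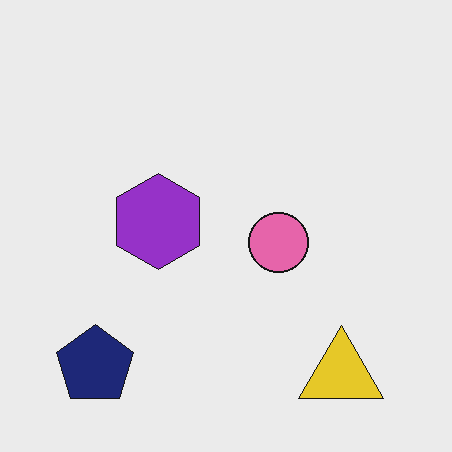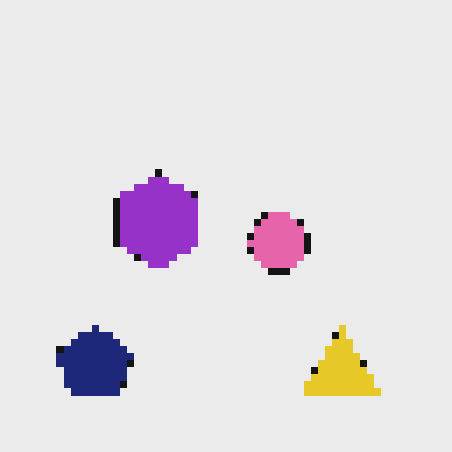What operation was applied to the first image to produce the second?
The second image is the first pixelated into visible square blocks.

Shapes are reduced to large square blocks; fine edges and outlines are lost — a downscale-then-upscale (mosaic) effect.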